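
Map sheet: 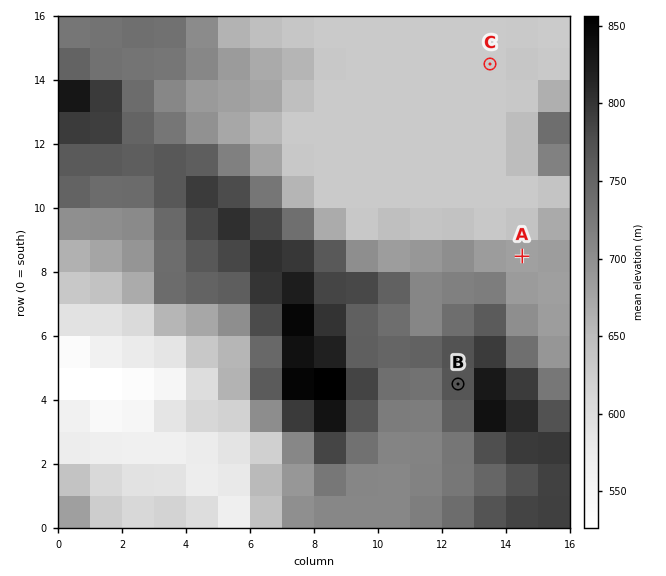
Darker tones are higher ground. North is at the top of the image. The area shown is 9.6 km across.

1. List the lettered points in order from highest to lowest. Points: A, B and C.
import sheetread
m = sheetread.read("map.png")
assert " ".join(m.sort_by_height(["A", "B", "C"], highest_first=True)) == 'B A C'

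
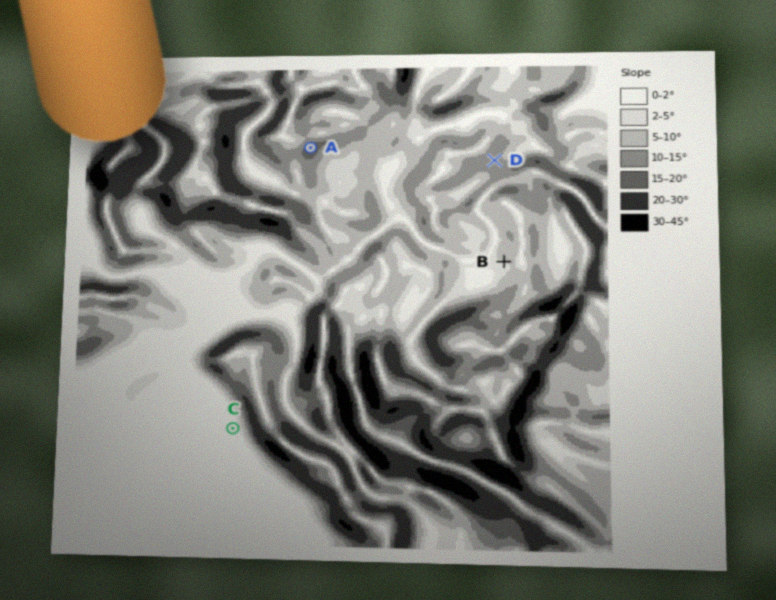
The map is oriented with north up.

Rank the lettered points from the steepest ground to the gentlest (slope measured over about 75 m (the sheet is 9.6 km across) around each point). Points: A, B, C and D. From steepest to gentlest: A D B C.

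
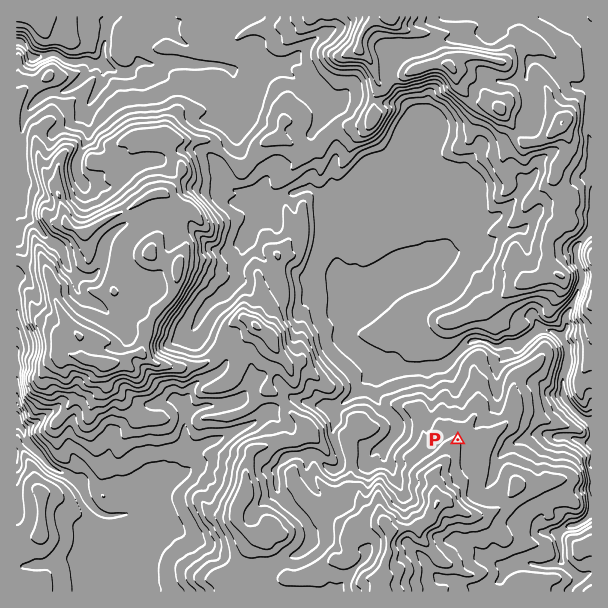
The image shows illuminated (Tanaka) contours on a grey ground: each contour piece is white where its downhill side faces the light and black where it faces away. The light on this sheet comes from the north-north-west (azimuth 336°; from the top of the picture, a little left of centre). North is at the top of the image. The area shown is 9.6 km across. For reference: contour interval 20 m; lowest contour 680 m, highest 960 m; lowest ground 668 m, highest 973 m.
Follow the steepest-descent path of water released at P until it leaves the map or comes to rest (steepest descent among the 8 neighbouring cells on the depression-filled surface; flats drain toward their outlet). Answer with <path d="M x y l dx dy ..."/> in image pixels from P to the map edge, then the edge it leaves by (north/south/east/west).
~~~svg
<path d="M458 440l3-3 7 0 6-6 0-2 21-21 2-3 0-37 3-6 4-5 5-1 9-9 0-2 3 0 12-12 1 0 3-3 14 0 9 5 0 1 4 5 2 3 0 4 1 2 0 16-4 9 0 15 3 5 0 3 3 6 15 15 1 0 3 3 3-2"/>
exit: east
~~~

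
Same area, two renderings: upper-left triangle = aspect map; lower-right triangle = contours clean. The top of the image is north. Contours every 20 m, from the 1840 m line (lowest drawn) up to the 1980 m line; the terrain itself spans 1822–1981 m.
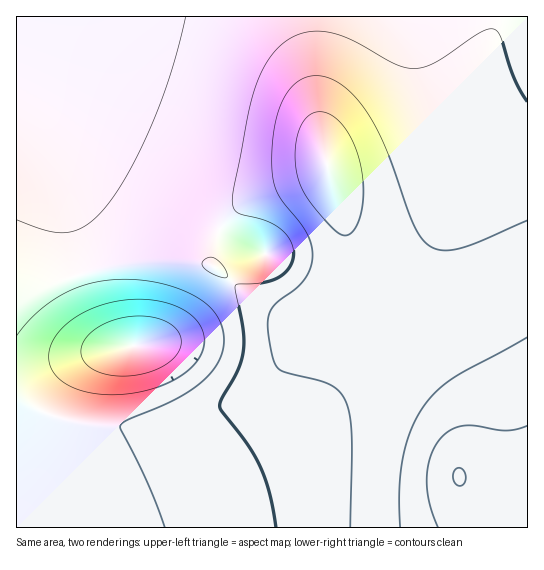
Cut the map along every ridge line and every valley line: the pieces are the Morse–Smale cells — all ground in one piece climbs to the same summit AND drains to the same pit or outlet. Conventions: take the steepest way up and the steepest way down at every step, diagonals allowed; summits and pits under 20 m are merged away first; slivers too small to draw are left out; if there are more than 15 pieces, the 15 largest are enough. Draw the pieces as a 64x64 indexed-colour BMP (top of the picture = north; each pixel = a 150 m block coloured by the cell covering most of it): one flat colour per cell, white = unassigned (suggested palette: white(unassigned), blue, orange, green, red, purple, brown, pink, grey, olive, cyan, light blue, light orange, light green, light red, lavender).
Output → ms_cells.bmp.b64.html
<image width="64" height="64" href="data:image/bmp;base64,Qk12CAAAAAAAAHYAAAAoAAAAQAAAAEAAAAABAAQAAAAAAAAIAAATCwAAEwsAABAAAAAAAAAA////ALR3HwAOf/8ALKAsACgn1gC9Z5QAS1aMAMJ34wB/f38AIr28AM++FwDox64AeLv/AIrfmACWmP8A1bDFABERERERIiIiIiIiIiIiIiIiIiIiIiIiIiIiIiIiIiIiEREREREREiIiIiIiIiIiIiIiIiIiIiIiIiIiIiIiIiIREREREREREiIiIiIiIiIiIiIiIiIiIiIiIiIiIiIiIhERERERERERESIiIiIiIiIiIiIiIiIiIiIiIiIiIiIiERERERERERERESIiIiIiIiIiIiIiIiIiIiIiIiIiIiIRERERERERERERERIiIiIiIiIiIiIiIiIiIiIiIiIiIhERERERERERERERERIiIiIiIiIiIiIiIiIiIiIiIiIiERERERERERERERERERIiIiIiIiIiIiIiIiIiIiIiIiIRERERERERERERERERERIiIiIiIiIiIiIiIiIiIiIiIjERERERERERERERERERERIiIiIiIiIiIiIiIiIiIiIiMRERERERERERERERERERESIiIiIiIiIiIiIiIiIiIiIzERERERERERERERERERERESIiIiIiIiIiIiIiIiIiIjMREREREREREREREREREREREiIiIiIiIiIiIiIiIiIiMzERERERERERERERERERERERIiIiIiIiIiIiIiIiIiIzMRERERERERERERERERERERESIiIiIiIiIiIiIiIiIjMzERERERERERERERERERERERESIiIiIiIiIiIiIiIiMzMREREREREREREREREREREREREiIiIiIiIiIiIiIiIzMzERERERERERERERERERERERERIiIiIiIiIiIiIiIjMzMxERERERERERERERERERERERESIiIiIiIiIiIiIiMzMzMRERERERERERERERERERERERIiIiIiIiIiIiIiIzMzMzERERERERERERERERERERERESIiIiIiIiIiIiIjMzMzMxEREREREREREREREREREREREiIiIiIiIiIiIiMzMzMzMzMRERERERERERERERERERERIiIiIiIiIiIiIzMzMzMzMzMzMRERERERERERERERERESIiIiIiIiIiIjMzMzMzMzMzMzMREREREREREREREREREiIiIiIiIiIiMzMzMzMzMzMzMzMRERERERERERERERESIiIiIiIiIiIzMzMzMzMzMzMzMzEREREREREREREREREiIiIiIiIiIjMzMzMzMzMzMzMzMxERERERERERERERERIiIiIiIiIiMzMzMzMzMzMzMzMzMREREREREREREREREiIiIiIiIiIzMzMzMzMzMzMzMzMzERERERERERERERERIiIiIiIiIjMzMzMzMzMzMzMzMzMxERERERERERERERESIiIiIiIiMzMzMzMzMzMzMzMzMzMRERERERERERERERIiIiIiIiIzMzMzMzMzMzMzMzMzMxEREREREREREREREiIiIiIiIjMzMzMzMzMzMzMzMzMzMxERERERERERERERIiIiIiIiMzMzMzMzMzMzMzMzMzMzMREREREREREREREiIiIiIiIzMzMzMzMzMzMzMzMzMzERERERERERERERERIiIiIiIjMzMzMzMzMzMzMzMzMxEREREREREREREREREiIiIiIiMzMzMzMzMzMzMzMzMRERERERERERERERERESIiIiIiIzMzMzMzMzMzMzMzERERERERERERERERERERIiIiIiIjMzMzMzMzMzMzMxERERERERERERERERERERESIiIiIiMzMzMzMzMzMzMRERERERERERERERERERERERIiIiIiIzMzMzMzMzMzEREREREREREREREREREREREREiIiIiIjMzMzMzMzMzERERERERERERERERERERERERESIiIiIiMzMzMzMzMxERERERERERERERERERERERERERIiIiIiIzMzMzMzMREREREREREREREREREREREREREREiIiIiIjMzMzMzMRERERERERERERERERERERERERERESIiIiIiMzMzMzERERERERERERERERERERERERERERERIiIiIiIzMzMzEREREREREREREREREREREREREREREREiIiIiIjMzMzERERERERERERERERERERERERERERERESIiIiIiMzMzERERERERERERERERERERERERERERERERIiIiIiIzMxEREREREREREREREREREREREREREREREREiIiIiIjMxERERERERERERERERERERERERERERERERESIiIiIiMxERERERERERERERERERERERERERERERERERIiIiIiIxEREREREREREREREREREREREREREREREREREiIiIiIhEREREREREREREREREREREREREREREREREREiIiIiIiERERERERERERERERERERERERERERERERERESIiIiIiIRERERERERERERERERERERERERERERERERERIiIiIiIhERERERERERERERERERERERERERERERERERIiIiIiIiEREREREREREREREREREREREREREREREREREiIiIiIiIREREREREREREREREREREREREREREREREREiIiIiIiIhERERERERERERERERERERERERERERERERESIiIiIiIiERERERERERERERERERERERERERERERERESIiIiIiIiIRERERERERERERERERERERERERERERERESIiIiIiIiIhERERERERERERERERERERERERERERERERIiIiIiIiIi"/>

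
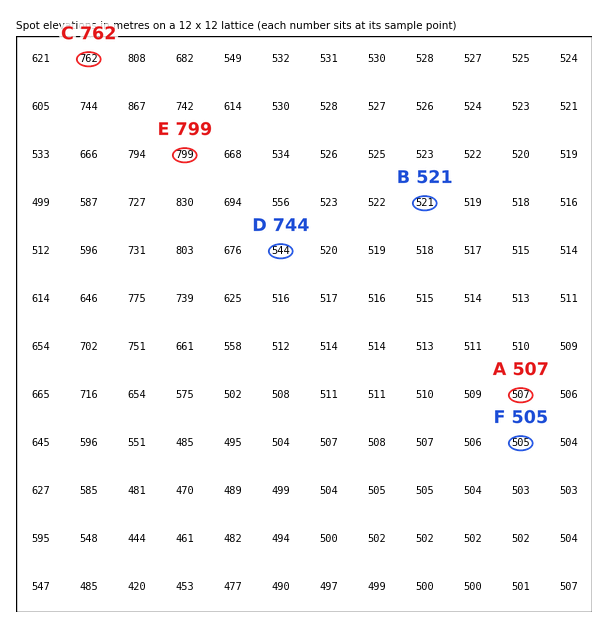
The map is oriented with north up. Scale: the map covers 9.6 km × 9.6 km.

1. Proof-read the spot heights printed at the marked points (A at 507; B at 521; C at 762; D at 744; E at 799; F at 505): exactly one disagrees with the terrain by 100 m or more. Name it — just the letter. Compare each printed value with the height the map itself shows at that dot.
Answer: D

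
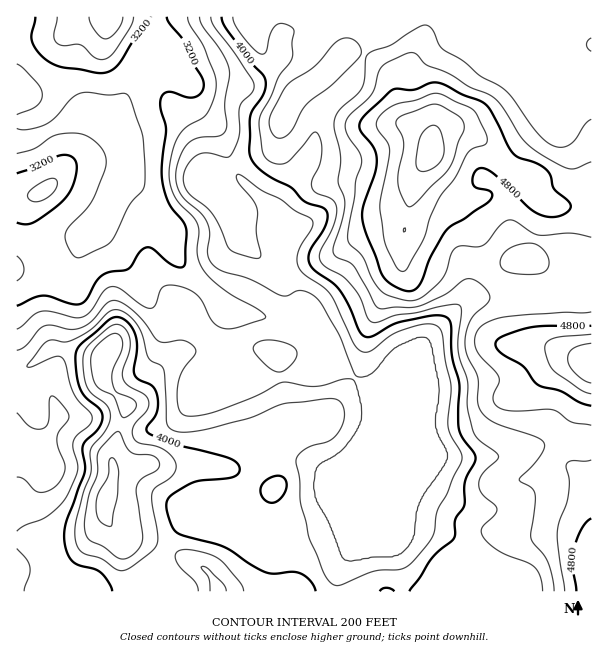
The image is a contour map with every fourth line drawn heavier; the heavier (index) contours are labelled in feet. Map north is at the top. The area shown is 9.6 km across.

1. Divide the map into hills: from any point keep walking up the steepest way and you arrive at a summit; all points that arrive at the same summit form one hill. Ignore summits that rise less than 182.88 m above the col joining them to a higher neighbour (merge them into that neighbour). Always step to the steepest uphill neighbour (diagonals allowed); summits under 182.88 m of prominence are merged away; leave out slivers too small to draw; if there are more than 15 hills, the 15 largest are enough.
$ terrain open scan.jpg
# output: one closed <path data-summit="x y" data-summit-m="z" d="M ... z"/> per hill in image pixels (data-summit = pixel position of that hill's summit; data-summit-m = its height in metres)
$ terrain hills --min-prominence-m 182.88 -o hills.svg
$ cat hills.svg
<path data-summit="431 152" data-summit-m="1674" d="M591 16l-574 0-1 424 14 6 12 2 16-26 0-12-8-15 0-12 8-20 4-28 11-38 0-31 12-29 11-9 28 33 32 51 8 8 13 4 14-2 10-3 23-12 4 5-2 23 3 22 26 22 20 0 33-7 12-9 3-13 4 11 12 6 23 17 3 0 12-6 19-23 29-12 45-45 72 0 22-15 27 1z"/><path data-summit="105 498" data-summit-m="1424" d="M96 228l-11 9-12 29 0 31-11 38-4 28-8 20 0 12 8 15 0 12-16 26-12-2-14-5 0 150 320 1 4-25 10-18 12-30 0-81 6-25-6-29-23-17-12-6-4-11-3 13-12 9-33 7-20 0-26-22-3-22 2-23-4-5-23 12-10 3-14 2-13-4-8-8-32-51z"/><path data-summit="591 363" data-summit-m="1645" d="M567 283l-6 1-19 14-72 0-45 45-29 12-19 23-15 6 67 67 14 6 61 0 17-3 31-14 39 2 1-157z"/>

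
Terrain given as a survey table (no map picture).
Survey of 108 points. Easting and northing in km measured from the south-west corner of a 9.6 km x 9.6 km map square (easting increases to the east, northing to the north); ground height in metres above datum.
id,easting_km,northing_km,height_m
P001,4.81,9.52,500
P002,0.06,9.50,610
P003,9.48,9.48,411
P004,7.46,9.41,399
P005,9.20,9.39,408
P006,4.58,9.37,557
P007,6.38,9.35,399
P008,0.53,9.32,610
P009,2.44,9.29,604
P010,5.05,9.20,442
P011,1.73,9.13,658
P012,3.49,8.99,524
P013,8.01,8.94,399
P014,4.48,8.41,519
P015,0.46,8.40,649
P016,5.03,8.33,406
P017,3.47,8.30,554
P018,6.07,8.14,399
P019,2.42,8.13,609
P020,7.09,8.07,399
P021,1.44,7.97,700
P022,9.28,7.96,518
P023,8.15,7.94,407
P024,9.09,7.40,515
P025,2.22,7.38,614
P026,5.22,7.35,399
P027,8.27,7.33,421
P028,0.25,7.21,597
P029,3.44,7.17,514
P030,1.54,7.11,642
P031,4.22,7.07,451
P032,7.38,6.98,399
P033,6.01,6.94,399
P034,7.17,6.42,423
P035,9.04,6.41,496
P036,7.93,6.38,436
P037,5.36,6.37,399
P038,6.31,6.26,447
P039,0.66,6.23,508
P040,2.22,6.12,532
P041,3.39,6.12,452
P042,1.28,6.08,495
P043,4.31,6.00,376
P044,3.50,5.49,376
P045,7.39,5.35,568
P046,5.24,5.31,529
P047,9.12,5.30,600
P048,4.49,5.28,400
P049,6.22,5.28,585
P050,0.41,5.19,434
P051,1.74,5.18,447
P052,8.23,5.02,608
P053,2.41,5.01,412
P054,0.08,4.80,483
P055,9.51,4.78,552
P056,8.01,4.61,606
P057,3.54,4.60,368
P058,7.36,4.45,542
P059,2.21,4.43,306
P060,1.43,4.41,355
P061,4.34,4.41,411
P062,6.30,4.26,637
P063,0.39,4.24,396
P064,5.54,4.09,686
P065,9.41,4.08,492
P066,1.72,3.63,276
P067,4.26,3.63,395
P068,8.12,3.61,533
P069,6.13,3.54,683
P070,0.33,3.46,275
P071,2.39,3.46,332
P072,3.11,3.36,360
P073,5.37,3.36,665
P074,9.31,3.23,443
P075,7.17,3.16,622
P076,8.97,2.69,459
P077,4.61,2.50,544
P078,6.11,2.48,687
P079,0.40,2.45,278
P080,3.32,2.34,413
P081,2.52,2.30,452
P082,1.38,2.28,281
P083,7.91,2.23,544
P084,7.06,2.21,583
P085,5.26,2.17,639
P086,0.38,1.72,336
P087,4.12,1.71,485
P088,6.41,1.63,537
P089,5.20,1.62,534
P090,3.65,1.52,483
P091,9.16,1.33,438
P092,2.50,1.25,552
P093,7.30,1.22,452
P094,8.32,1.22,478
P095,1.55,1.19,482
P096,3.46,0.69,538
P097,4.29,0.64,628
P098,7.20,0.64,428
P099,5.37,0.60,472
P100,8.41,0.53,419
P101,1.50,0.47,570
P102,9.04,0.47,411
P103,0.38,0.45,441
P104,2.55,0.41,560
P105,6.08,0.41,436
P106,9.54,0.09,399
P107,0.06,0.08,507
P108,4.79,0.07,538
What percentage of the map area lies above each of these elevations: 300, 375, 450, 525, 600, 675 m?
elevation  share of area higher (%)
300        96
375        90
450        58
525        36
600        16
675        3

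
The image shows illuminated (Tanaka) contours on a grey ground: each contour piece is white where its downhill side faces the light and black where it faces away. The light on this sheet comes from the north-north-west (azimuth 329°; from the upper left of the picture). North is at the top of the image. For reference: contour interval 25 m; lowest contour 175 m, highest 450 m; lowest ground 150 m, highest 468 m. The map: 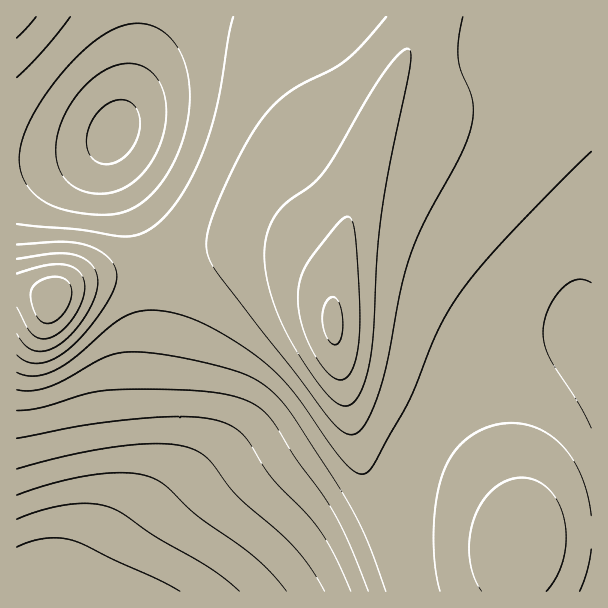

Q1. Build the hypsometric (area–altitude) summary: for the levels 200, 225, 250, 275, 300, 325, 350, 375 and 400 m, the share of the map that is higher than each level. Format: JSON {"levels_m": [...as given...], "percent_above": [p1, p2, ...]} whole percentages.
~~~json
{"levels_m": [200, 225, 250, 275, 300, 325, 350, 375, 400], "percent_above": [96, 93, 89, 85, 79, 70, 50, 25, 10]}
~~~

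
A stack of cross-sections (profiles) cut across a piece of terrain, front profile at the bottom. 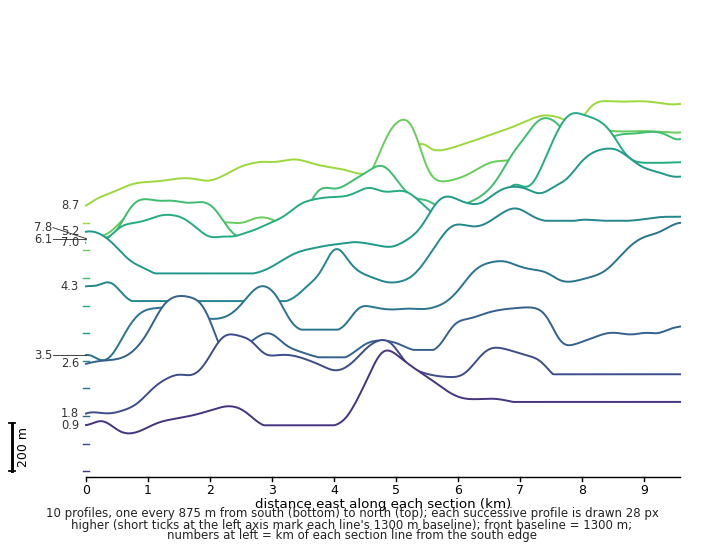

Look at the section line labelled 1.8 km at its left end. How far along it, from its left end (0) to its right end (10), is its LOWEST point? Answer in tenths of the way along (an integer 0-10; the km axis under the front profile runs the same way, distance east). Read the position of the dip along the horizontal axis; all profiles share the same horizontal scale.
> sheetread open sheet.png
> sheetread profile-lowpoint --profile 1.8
0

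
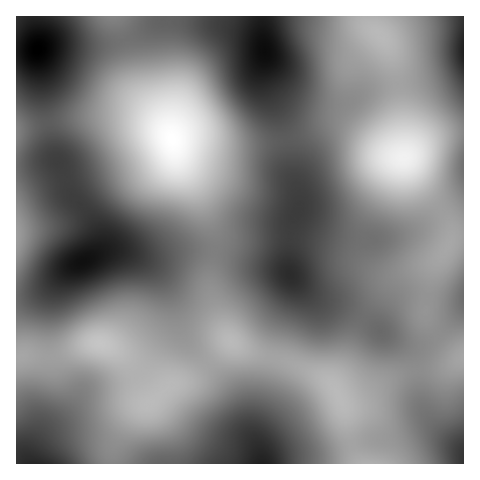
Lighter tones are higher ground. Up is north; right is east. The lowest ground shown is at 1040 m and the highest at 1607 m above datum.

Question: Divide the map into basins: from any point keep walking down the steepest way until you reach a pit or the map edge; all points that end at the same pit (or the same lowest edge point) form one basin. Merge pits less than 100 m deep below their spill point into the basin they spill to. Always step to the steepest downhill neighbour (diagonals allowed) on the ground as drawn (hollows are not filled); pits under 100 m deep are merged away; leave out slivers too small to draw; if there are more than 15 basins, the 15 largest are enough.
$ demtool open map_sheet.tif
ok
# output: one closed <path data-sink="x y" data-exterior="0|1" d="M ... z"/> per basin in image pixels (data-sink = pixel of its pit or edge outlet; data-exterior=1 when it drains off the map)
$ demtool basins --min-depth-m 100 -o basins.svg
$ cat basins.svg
<path data-sink="83 262" data-exterior="0" d="M122 115l-49 4-57 11 0 226 38 1 36-13 16 1 18 12 11 12 14 21 3 12 17-16 16-5 15-9 31-31-10-15-10-33 0-21 5-21 0-13-14-39-25-42-6-20-17-14-16-5z"/><path data-sink="290 274" data-exterior="0" d="M340 124l-13 2-39 14-31 4-28 2-29-6-28 0 5 17 25 42 11 30 3 22-5 21 0 21 15 42 8 9 8 4 53 17 28 13 11 9 2-8 9-14 11-31 16-27 28-31 37-15 8-9 6-11 0-13-6-13-23-29-16-27-22-8-24-17z"/><path data-sink="265 52" data-exterior="0" d="M369 16l-252 0-1 3 10 24 9 40 7 13 21 26 10 18 27 0 29 6 28-2 31-4 39-14 13-2 20 10 24 17 19 7 1-4-1-23-7-60-8-25-7-11-10-9z"/><path data-sink="262 463" data-exterior="1" d="M231 342l-36 33-26 11-18 17-12 5-9 9-16 29-1 18 247-1-8-18-9-41-9-16-7-8-37-18-48-14z"/><path data-sink="38 49" data-exterior="0" d="M116 16l-100 1 1 112 56-10 49-4 26 6 22 13-35-51-9-40z"/><path data-sink="33 463" data-exterior="1" d="M103 344l-18 1-31 12-33-1-5 1 1 107 96-1 0-12 8-20 18-23 12-6 0-6-5-12-17-22-11-10z"/><path data-sink="463 50" data-exterior="1" d="M463 16l-93 1 1 9 10 9 7 11 8 25 6 45 1 42 19 28 23 29 6 13 1 12 4-4 8 0z"/><path data-sink="463 463" data-exterior="1" d="M463 359l-22 9-28 3-15 4-43 25-13 3 10 42 9 19 103-1z"/>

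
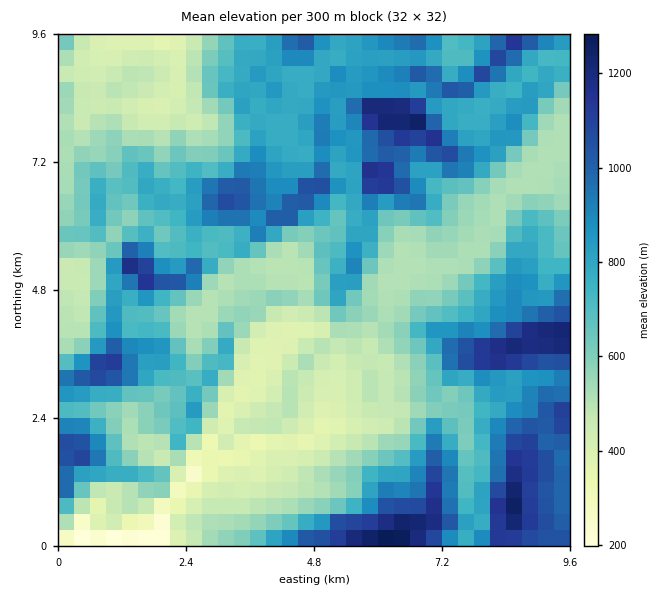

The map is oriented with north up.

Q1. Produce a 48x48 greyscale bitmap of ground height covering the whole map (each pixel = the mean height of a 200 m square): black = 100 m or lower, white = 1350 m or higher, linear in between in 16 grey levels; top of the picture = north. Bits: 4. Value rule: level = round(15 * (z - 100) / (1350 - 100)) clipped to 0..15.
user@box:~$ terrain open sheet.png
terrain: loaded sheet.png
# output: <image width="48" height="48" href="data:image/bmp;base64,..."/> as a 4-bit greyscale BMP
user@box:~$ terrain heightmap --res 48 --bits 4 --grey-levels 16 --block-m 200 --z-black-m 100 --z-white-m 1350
<image width="48" height="48" href="data:image/bmp;base64,Qk32BAAAAAAAAHYAAAAoAAAAMAAAADAAAAABAAQAAAAAAIAEAAATCwAAEwsAABAAAAAAAAAAAAAAABEREQAiIiIAMzMzAERERABVVVUAZmZmAHd3dwCIiIgAmZmZAKqqqgC7u7sAzMzMAN3d3QDu7u4A////ACEiISIhNEVWZniavMvN3u7ty5iJzczLu1ESIhERNFVVVmd4mqzd7u7u7bqIrdzMu2MjVEMxNFVVVVZmeIq7zN3d3cqIre3Mu3VDRVVCJERVRVVVVmZ4mrzM3bl4re3Mu6dkNFVUIjRERERVVVVWebuqzbh4re3LurllRVVnUjRERERERVVWeaqavbh4rO3Lu7mIeIiHcyNERERERVVmeJmavLl3m93Mu7q7mHZlVCIiMzRERFVWZ3eJrKhnm93Mu8zKh2VEVjIzMzQzRERVVmZ4q6hnm83Musy6llRUaFM0QiMzMzREVVZnmpdnm8zLu7u5hlVWaHQ0REREQzNERVVXmoZnmrzKy5mYdlVnZ5ZDRVVURDM0RERWeXZ4mru7zHd3ZlVnd5hTNERVRENERFRVVnZniaqrzId3dmZmd5hUM0RFVERERVRWZmZ5mImbu6qZmHd2Z3hkMzRFVERERVRWZ2Z4iZmqqru7y6mHd3iFQzNFVERERVRWZ4iJmImZmpm83KmIh2eYQzNEVUREVURWZ5qru6qrq3eb3KmZiGaJVDM0VVREVEVWZ6zN3dzMvFV5u6qZl1V5ZDMzRVRFRFVmeLvN3d3d3VVXqoiZdVVodEMzNERVRVVniqq7vN7u7lVWqXd3ZVVWZUQzM0RlVVVniZqZmrzd3VVWmXd3ZVVVZmVEREVmZVVWd3iImaq7vFVWmHiHZVVVVWZVVVh2ZVVWZmd4mamaq1RFiImph2VVVVZmZWmXZVVWVmd4mZqYqkRFiZzMu6ZVVVVVVWiZZVVVVVZ4iZqYikRFeb7LqsplVVVVVWiKhVVVVVVneJmYiURFet25iaqGVVVVVWiKllVVVVVVZ5mIeFVVZ7yYeIh4iGVVVXeJl1VVVVVVVomId3dnZoqHd3d3eadlVmd4mGVVVlVVVniIdmd4dWh2eIiHiKqXZnZ4mGVVZmVVVXiIdmZohmZ3iJqqqpq7mId4mGZmd2ZVVWiHdlZohmeIiIm7u6q8upd4mXeJmGZVVVd2ZlZ4h2eIiIq8y7qru6l4qpq7p2ZVVVVmVVZ4h3iIiIq7y6qZvLuYrMy6l3ZmVVVVVVV4d3iId5mZq6qZm8qIrdy5iImHZVVVVVZ3ZniHd4d3mqmZiKmIrdupibuphlVVVVVmVnd2Z2ZneamIiJmJq7u6q8upmGVVVVVVZmZlVmVmaJmIiJmZmrvLzbqZmYZVVVVVZVVVVlVVaJiIiaqZq8zc3KmImahlVVRFVURERURVaIiIiamZvd7d6piIiZl1VVRERERERERVeYiIiamZzu7uyYiIiZmGVWVEREREREVmiYiYiJmazd3cqImIiImXZWVEVVREREV4iYiYiJmZqqqpmrupiIiZdlRERVVUREZ4iJmYiIqYiJmZvLrLmIiJh0RERFVURFZ3iJmIiImZmaq8yYicypiIeVREREREREZniIiZmYiJmZmZiHd5vKmHeGVERERENEVniIiau5iIiIiZuXd4m8uZiHVEQzMzM0VniIiau5mJmqu6qHeJq8y6qQ=="/>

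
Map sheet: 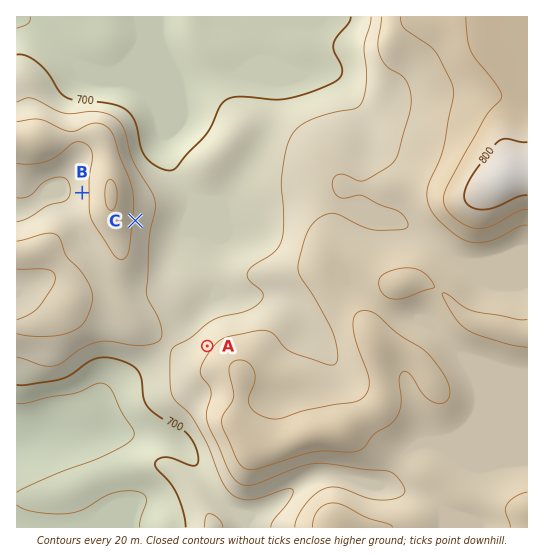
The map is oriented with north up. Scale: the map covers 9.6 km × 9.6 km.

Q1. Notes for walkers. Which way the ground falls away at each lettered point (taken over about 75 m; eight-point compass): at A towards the NW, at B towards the W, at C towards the E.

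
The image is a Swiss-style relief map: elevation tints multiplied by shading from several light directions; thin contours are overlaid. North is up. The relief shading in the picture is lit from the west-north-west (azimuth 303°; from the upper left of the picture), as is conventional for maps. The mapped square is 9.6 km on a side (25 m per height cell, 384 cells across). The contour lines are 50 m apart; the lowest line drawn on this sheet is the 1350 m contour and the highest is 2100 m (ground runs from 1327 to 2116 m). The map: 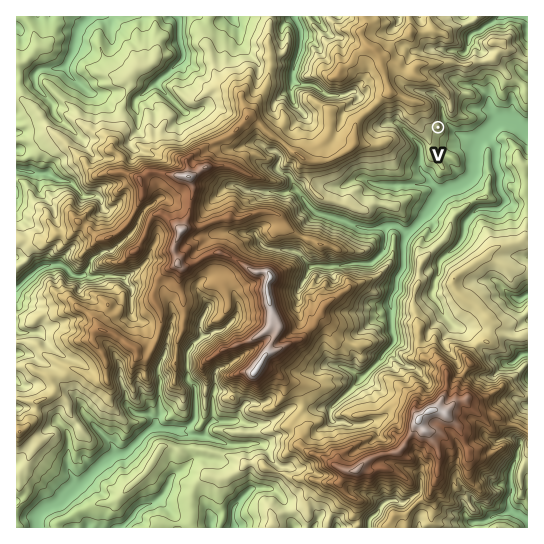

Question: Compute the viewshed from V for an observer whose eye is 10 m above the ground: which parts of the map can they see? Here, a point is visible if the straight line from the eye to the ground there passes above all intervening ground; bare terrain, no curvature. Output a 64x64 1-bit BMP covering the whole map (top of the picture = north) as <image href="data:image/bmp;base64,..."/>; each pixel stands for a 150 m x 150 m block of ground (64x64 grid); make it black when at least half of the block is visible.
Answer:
<image width="64" height="64" href="data:image/bmp;base64,Qk0+AgAAAAAAAD4AAAAoAAAAQAAAAEAAAAABAAEAAAAAAAACAAATCwAAEwsAAAIAAAAAAAAA////AAAAAAAAAAAAAAAAAAAAAAAAAAAAAAAAAAAAAAAAAAAAAAAAAAAAAAAAAAAAAAAAAAAAAAAAAAAAAAAAAAAAAAAA4AAAAAAAAAHwAAAAAAAAD54AAAAAAAAB7YAAAAAAAAB9gAAAAAAAAAMAAQAAAAAAAAAAAAAAAAA44AAAAAAAAB76AAAAAAAACH/gAAAAAAAA4ZgAAAAAAAEBAAAAAAAABgMAAAAAAAACDkAAAAAAAAA+wAAAAACAAD0AAAAAAHA+HAAAAAAAYA4MAAAAAABgBjgAAAAAAMAGOAAAAAAAgAIAAAAAAACDAYAAAAAAAYOBAAAAAAAAgGHEAAAAAADAeAYAAAAAB8AGA4AAAAAfAAMhwAAAAGAAcTDgAAAAAAPwePwAAAAAH4A8fwAAAAA8AB5/AAAAAGAADicAAAAAwBiHBwAAAAAAf4ODAAAAAAA/weMAAAAAAAAAZwAAAAAAAABnAAAAAAAAAGcAAAAAAAEE7gAAAAAAAQ/uAAAAAAADD/4AAAAAACMf/AAAAAAAIB3/AAAAAAAAO/8AAAAAAAA7DwAAAAAAABQHAAAAAAAABAsAAAAAAAAECwAAAAAAAAgOAAAAAAAAAAQAAAAAAAAAAAAAAAAAAAAAAAAAAAAAAAAAAAAAAAAAAAAAAAAAAAAAAAAAAAAAAAAAAAAAAAAAAA=="/>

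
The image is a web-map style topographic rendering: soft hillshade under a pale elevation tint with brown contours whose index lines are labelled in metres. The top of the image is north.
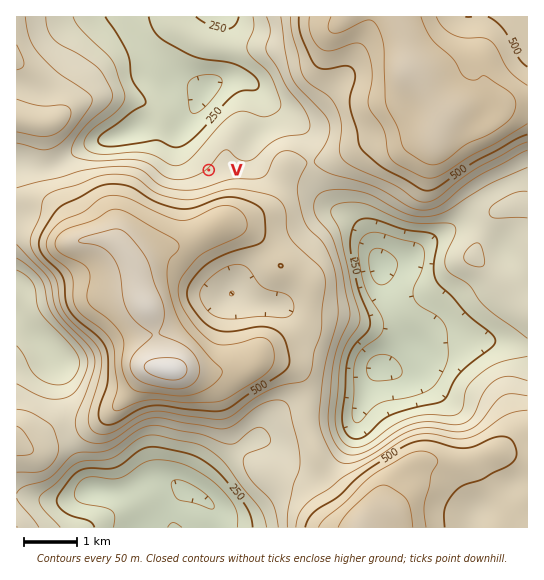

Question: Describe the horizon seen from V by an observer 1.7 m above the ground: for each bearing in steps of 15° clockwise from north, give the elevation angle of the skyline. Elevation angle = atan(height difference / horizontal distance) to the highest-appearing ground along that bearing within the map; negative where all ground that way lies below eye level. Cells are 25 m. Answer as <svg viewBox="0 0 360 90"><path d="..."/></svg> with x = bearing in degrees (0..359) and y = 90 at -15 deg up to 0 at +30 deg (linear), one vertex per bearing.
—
<svg viewBox="0 0 360 90"><path d="M0 64l15-1 15-8 15-2 15-1 15 0 15 2 15-3 15-6 15-8 15-6 15-2 15 2 15 5 15 4 15 1 15 2 15 5 15 7 15 0 15 2 15 4 15 3 15-1"/></svg>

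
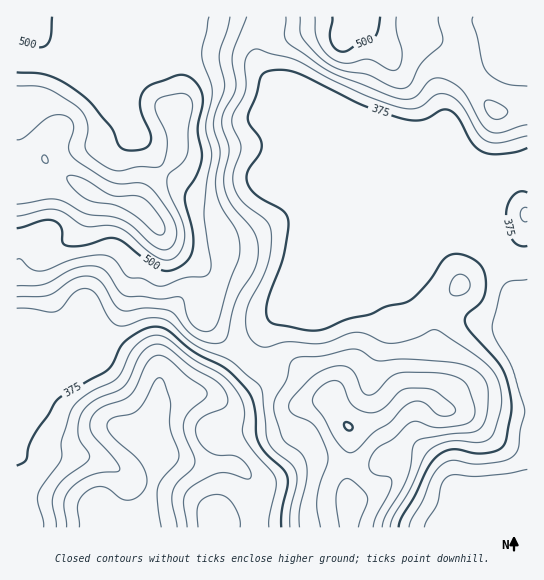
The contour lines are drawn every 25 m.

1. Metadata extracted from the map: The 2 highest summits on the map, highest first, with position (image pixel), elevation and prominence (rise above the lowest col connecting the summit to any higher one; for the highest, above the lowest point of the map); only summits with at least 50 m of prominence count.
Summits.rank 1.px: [139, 207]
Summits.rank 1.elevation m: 584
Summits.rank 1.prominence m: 325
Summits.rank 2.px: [349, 426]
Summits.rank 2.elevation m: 501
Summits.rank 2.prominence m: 92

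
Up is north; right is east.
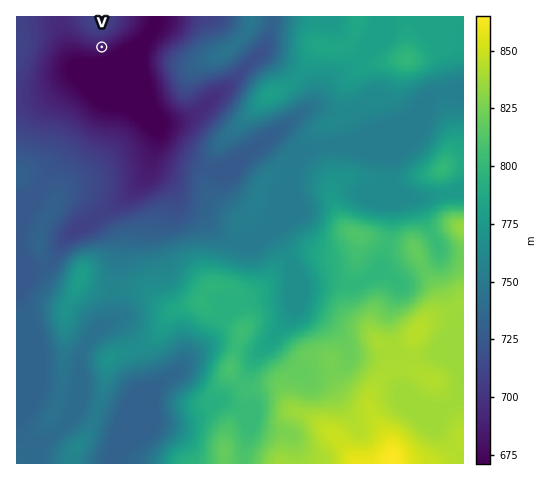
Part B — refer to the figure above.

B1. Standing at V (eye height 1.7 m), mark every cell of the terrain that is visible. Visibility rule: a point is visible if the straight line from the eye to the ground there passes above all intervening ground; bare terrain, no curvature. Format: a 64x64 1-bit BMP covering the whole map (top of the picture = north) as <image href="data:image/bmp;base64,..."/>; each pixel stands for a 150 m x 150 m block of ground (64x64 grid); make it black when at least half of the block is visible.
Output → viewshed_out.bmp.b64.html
<image width="64" height="64" href="data:image/bmp;base64,Qk0+AgAAAAAAAD4AAAAoAAAAQAAAAEAAAAABAAEAAAAAAAACAAATCwAAEwsAAAIAAAAAAAAA////AAAAAAAAAAAAAAAAAAAAAAAAAAAAAAAAAAAAAAAAAAAAAAAAAAAAAAAAAAAAAAAAAAAAAAAAAAAAAAAAAAAAAAAAAAAAAAAAAAAAAAAAAAAAAAAAAAAAAAAAAAAAAAAAAAAAYAAAAAAAAABgAAAAAAAAADAAAAAAAAAAMAAAAAAAAAAgAAAAAAAA+EAAAAAAAAB8YAAAAAAAADzjAAAAAAAAH+OAAAAAAAAf48AAAAAAAB/gQAAADgAAH+AABgAfgAAP8AACAB/AAA4AAAIAH+BgDAAAAwPz//AMAAABx/P/+BAAAAH////4IgAAAf///wBgAAAA///+AHgAAAA///4AfAAAAA///gAOAAAAB//+AAcAAAAH//4ABwAAAAP//wAAAAAAAf/vgAAAAAAA/+fAAAAAAAB/58AAAAACAD/gAAAAAAOAP+AAAAAAA/A/4AAAAAD3/j/gAAAAAP/+P+AAAAAA////8AAAAAD////4AAAAAP////wAAAAA/////gAAAAD/////AAAAAP///4OAAAAA///+AMAAAAD///4AYAAAAP///gBwAAAAf///ADAAAAB///8AAAAAAH///wAAAAAAf///gAAAAAB////AAAAAAH////AAAAAAfh///AAAAAB4HP/+AMAAAHAAP+cAwAAAAAAP44DAAAAAAAfngMAAAA=="/>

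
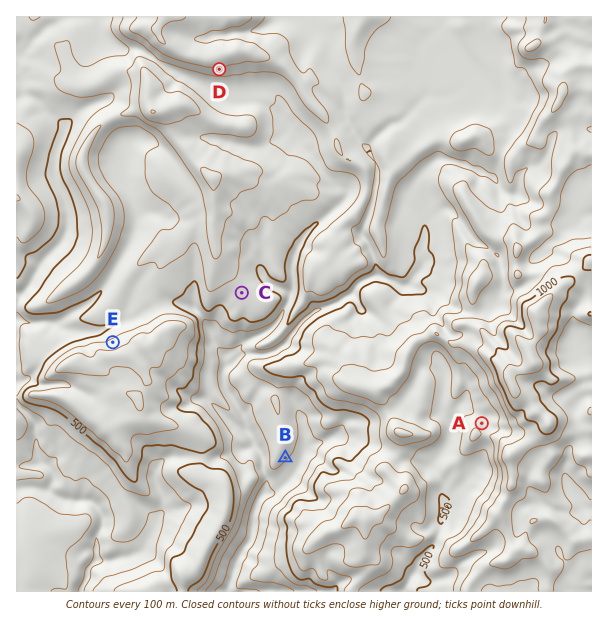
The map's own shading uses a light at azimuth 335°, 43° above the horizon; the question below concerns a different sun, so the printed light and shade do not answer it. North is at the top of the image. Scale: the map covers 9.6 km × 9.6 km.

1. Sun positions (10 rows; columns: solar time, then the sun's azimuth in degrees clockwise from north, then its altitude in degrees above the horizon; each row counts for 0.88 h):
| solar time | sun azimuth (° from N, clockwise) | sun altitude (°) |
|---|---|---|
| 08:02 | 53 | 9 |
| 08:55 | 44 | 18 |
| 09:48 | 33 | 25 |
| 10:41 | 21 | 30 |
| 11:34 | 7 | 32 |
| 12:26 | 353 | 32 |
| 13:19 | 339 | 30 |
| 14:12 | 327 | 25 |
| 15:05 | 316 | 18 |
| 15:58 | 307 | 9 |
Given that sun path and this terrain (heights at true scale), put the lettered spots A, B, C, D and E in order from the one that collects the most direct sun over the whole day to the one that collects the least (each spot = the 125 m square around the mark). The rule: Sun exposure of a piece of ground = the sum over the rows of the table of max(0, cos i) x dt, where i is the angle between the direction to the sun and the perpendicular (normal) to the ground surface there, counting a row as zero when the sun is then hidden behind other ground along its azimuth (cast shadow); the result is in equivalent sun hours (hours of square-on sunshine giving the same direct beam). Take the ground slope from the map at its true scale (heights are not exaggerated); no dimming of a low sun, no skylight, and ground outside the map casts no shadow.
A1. E > A > C > B > D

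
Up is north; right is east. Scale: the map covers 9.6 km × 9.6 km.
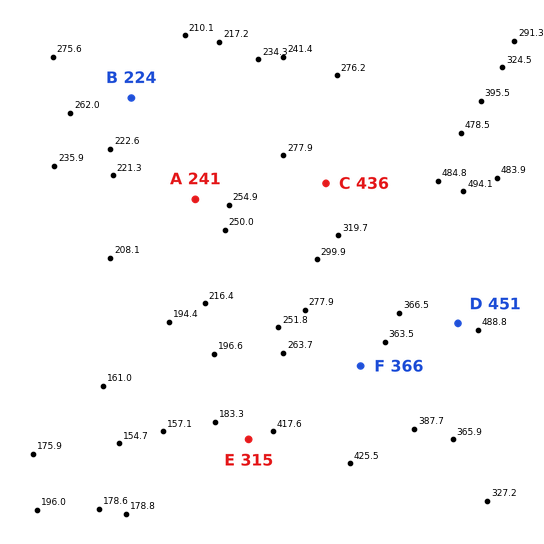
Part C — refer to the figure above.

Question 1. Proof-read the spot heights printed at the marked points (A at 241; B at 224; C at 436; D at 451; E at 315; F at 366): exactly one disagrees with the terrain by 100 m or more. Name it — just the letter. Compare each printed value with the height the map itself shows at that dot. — C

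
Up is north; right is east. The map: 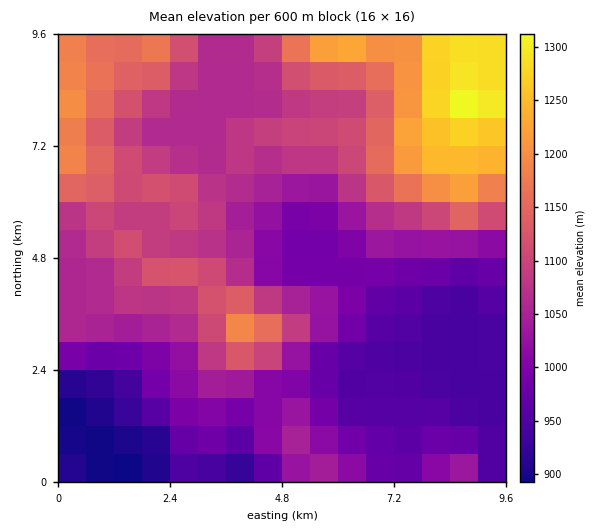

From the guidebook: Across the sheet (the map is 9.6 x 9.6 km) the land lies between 890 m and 1320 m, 1060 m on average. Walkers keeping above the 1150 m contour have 15.9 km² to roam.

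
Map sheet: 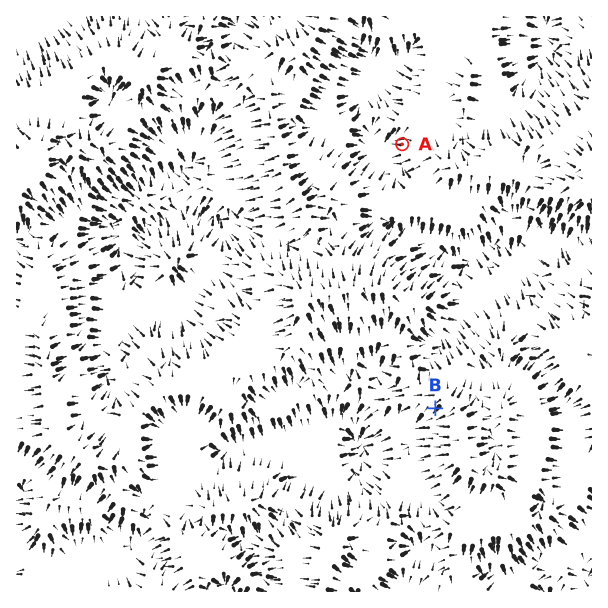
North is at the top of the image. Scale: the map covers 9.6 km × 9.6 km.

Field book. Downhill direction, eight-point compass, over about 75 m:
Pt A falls W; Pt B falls SW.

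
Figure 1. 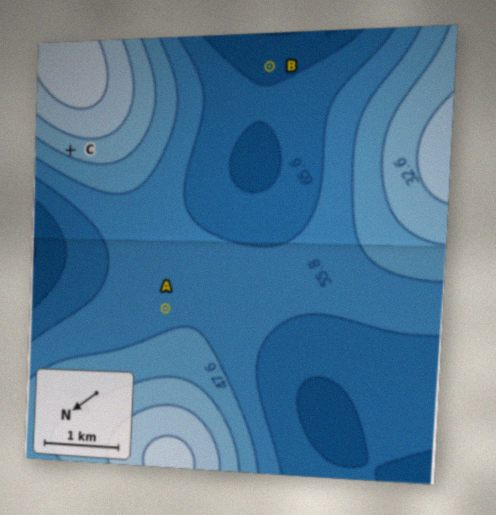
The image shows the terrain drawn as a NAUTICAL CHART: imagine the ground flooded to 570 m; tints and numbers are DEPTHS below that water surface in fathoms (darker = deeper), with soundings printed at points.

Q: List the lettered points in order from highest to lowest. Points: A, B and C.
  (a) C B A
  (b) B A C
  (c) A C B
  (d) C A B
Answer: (d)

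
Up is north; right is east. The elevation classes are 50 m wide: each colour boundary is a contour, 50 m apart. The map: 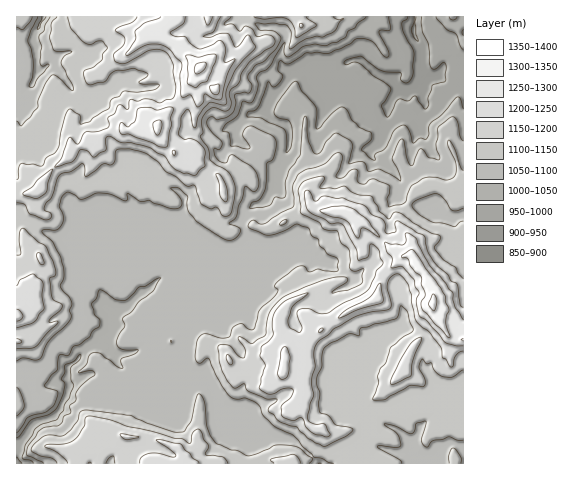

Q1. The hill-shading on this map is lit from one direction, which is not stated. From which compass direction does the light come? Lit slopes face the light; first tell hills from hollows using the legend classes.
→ NW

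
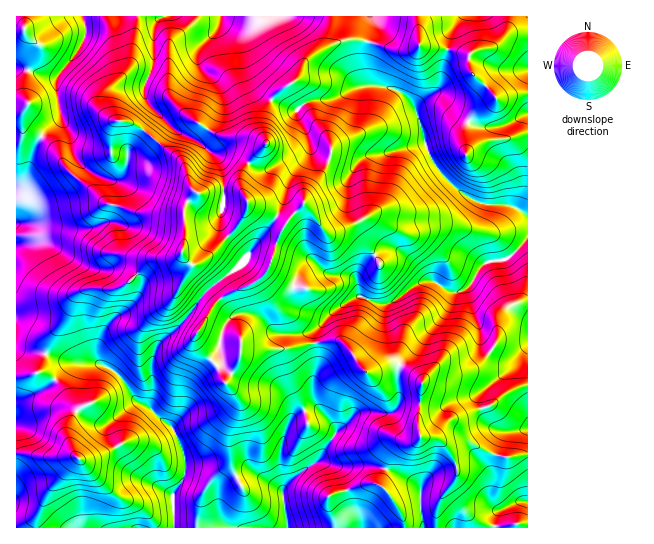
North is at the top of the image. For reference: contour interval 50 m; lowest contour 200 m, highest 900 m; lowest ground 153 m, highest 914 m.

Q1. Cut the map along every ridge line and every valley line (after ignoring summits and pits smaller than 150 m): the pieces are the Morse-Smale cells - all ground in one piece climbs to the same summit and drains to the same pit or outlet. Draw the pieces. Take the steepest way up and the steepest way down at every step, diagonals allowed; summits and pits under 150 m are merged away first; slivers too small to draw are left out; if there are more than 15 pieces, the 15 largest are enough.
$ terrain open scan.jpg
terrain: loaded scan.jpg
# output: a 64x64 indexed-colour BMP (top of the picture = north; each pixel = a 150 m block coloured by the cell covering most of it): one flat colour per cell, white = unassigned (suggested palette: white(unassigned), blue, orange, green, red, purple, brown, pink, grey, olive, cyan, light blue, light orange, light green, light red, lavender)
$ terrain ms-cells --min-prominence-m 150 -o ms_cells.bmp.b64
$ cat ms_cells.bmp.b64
<image width="64" height="64" href="data:image/bmp;base64,Qk12CAAAAAAAAHYAAAAoAAAAQAAAAEAAAAABAAQAAAAAAAAIAAATCwAAEwsAABAAAAAAAAAA////ALR3HwAOf/8ALKAsACgn1gC9Z5QAS1aMAMJ34wB/f38AIr28AM++FwDox64AeLv/AIrfmACWmP8A1bDFAEREREREREREREQzMzMzMzMzMzMzMzMzMzZmZmZmZmZmRERERERERERERDMzMzMzMzMzMzMzMzMzZmZmZmZmZmZEREREREREREREMzMzMzMzMzMzMzMzMzNmZmZmZmZmZkREREREREREREQzMzMzMzMzMzMzMzMzNmZmZmZmZmZmRERERERERERERDMzMzMzMzMzMzMzMzNmZmZmZmZmZmZEREREREREREREQzMzMzMzMzMzMzMzM2ZmZmZmZmZmZkRERERERERERERDMzMzMzMzMzMzMzMzZmZmZmZmZmZmREREREREREREREMzMzMzMzMzMzMzMzNmZmZmZmZmZmZEREREREREREREQzMzMzMzMzMzMzMzMzZmZmZmZmZmZkRERERERERERERDMzMzMzMzMzMzMzMzNmZmZmZmYRERRERERERERERERDMzMzMzMzMzMzMzMzMzNmZmZmERERFEREREREREREREMzMzMzMzMzMzMzMzMzMzMREREREREUREREREREREREQzMzMzMzMzMzMzMzMzMzMRERERERERREREREREREREMzMzMzMzMzMzMzMzMzMzMxERERERERFEREREREREREMzMzMzMzMzMzMzMzMzMzMzEREREREREUREREREREREMzMzMzMzMzMzMzMzMzMzMzMRERERERERREREREREREMzMzMzMzMzMzMzMzMzMzMzMzERERERERFEREREREREMzMzMzMzMzMzMzMzMzMzMzMzMREREREREUREREREREMzMzMzMzMzMzMzMzMzMzMzMzMxERERERERiIREREREMzMzMzMzMxMzMzMzMzMzMzMzMRERERERERGIhERERDMzMzMzMzMxETMzMzMzMzMxEREREREREREREYiIQzMzMzMzMzMzMxERMzMzMzMzMxERERERERERERERIiIzMzMzMzMzMzMxEREREREzMzMzEREREREREREREREiIjMzMzMzMzMzMxERERERERERERERERERERERERERESIiIzMzMzMzMzMzMRERERERERERERERERERERERERERIiIiMzMzMzMzMzMxEREREREREREREREREREREREREREiIiIzMzMzMzMzMzMRERERERERERERERERERERERERESIiIiMzMzMzMzMzMxERERERERERERERERERERERERERIiIiIzMzMzMzMzMzMREREREREREREREREREREREREREiIiIiMzMzMzMzMzMzMRERERERERERERERERERERERESIiIiIiIiIzMzMzMzMRERERERERERERERERERERERERIiIiIiIiIiMzMzMzMREREREREREREREREREREREREREiIiIiIiIiIjMzMzMxERERERERERERERERERERERERESIiIiIiIiIiIiMxERERERERERERERERERERERERERERIiIiIiIiIiIiIiEREREREREREREREREREREREREREREiIiIiIiIiIiIiIRERERERERERERERERERERERERERESIiIiIiIiIiIiIhERERERERERERERERERERERERERERIiIiIiIiIiIiIiEREREREREREREREREREREREREREREiIiIiIiIiIiIiIRERERERERERERERERERERERERERESIiIiIiIiIiIiIhEREREREREREREREREREREREREREVIiIiIiIiIiIiIiEREREREREREREREREREREREREVVVUiIiIiIiIiIiIiIhERERERERERERERERERERERVVVVVSIiIiIiIiIiIiIiIiIiERERERERERERERERERVVVVVVIiIiIiIiIiIiIiIiIiIRERERERERERERERERVVVVVVUiIiIiIiIiIiIiIiIiIhERERERERERERERERVVVVVVVSIiIiIiIiIiIiIiIiIiIRERERERERERERERVVVVVVVVIiIiIiIiIiIiIiIiIiIiERERERERERERERFVVVVVVVUiIiIiIiIiIiIiIiIiIiIhERERERERERERFVVVVVVVVSIiIiIiIiIiIiIiIiIiIiEREREREREREREVVVVVVVVVIiIiIiIiIiIiIiIiIiIiIRERERERERERERVVVVVVVVUiIiIiIiIiIiIiIiIiIiIhERERERERERERFVVVVVVVVSIiIiIiIiIiIiIiIiIiIiERERERERERERFVVVVVVVVVIiIiIiIiIiIiIiIiIiIiIhEREREREREREVVVVVVVVVUiIiIiIiIiIiIiIiIiIiIiEREREREREREVVVVVVVVVVSIiIiIiIiIiIiIiIiIiIiIhEREREREREVVVVVVVVVVVIiIiIiIiIiIiIiIiIiIiIiIREREREVVVVVVVVVVVVVUiIiIiIiIiIiIiIiIiIiIiIiERERERVVVVVVVVVVVVVSIiIiIiIiIiIiIiIiIiIiIiIhERERFVVVVVVVVVVVVVIiIiIiIiIiIiIiIiIiIiIiIiEREREVVVVVVVVVVVVVUiIiIiIiIiIiIiIiIiIiIiIiIiERERVVVVVVVVVVVVVSIiIiIiIiIiIiIiIiIiIiIiIiIiERFXd3dVVVVVVVVVIiIiIiIiIiIiIiIiIiIiIiIiIiIiInd3d1VVVVVVVVUiIiIiIiIiIiIiIiIiIiIiIiIiIiIiJ3d3VVVVVVVVVSIiIiIiIiIiIiIiIiIiIiIiIiIiIiInd3dVVVVVVVVV"/>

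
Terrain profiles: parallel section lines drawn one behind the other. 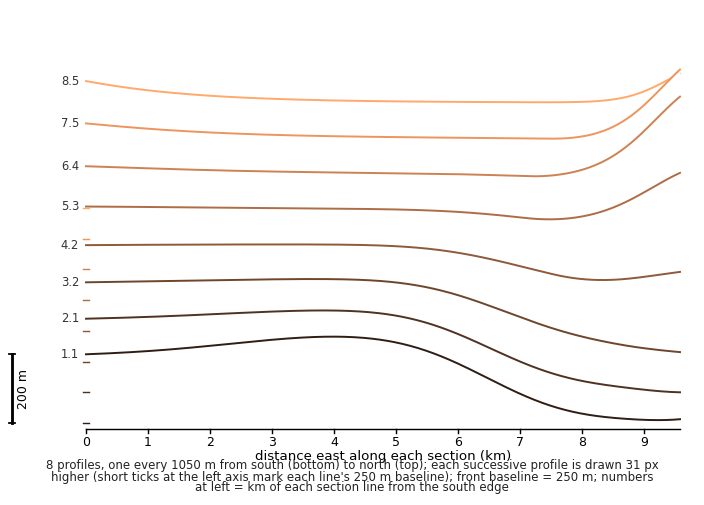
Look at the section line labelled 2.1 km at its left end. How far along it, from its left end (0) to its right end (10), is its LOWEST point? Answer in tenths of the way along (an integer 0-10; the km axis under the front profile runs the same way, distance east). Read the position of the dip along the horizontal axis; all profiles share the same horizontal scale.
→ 10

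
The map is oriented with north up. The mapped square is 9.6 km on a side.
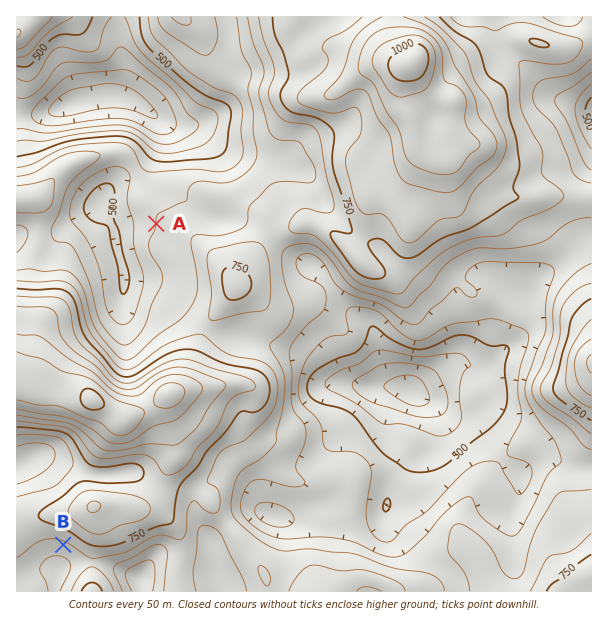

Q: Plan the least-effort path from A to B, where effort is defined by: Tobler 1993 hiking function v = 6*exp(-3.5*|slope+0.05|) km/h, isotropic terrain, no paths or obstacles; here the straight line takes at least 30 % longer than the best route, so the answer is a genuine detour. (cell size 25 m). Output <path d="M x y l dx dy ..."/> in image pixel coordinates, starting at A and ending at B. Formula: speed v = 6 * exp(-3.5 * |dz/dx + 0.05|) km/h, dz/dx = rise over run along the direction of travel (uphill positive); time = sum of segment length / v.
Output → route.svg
<path d="M156 224l39 78 0 39 15 30 2 1 4 9 0 8-12 24 0 10-15 30 0 2-6 12-16 16-17 33-6 6-21 11-6 6-18 9-19 0-6-3-11 0"/>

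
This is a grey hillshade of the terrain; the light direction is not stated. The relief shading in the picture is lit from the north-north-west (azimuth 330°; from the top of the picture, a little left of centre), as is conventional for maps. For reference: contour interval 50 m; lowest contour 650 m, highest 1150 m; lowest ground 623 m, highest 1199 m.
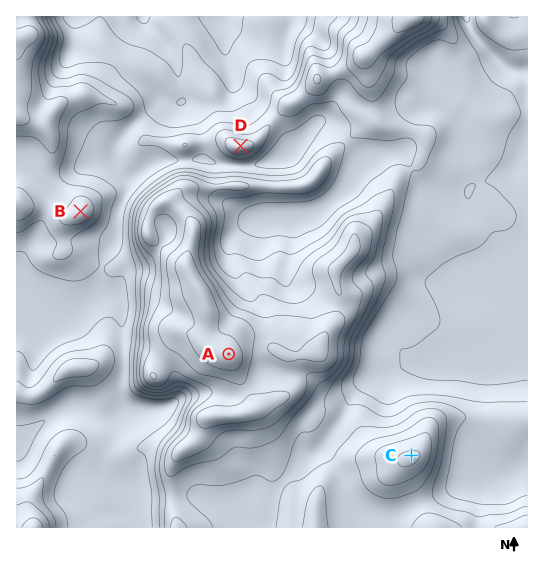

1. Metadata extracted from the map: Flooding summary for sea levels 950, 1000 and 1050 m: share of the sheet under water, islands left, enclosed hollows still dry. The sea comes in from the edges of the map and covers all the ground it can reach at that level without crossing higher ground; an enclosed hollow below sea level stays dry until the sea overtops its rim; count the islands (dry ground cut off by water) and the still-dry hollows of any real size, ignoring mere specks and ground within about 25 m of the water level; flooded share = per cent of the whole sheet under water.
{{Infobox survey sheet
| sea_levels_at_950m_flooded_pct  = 73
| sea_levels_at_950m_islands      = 0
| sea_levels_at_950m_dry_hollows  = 0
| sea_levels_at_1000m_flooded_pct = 83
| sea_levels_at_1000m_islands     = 2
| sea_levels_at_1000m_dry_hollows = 0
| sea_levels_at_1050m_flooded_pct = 90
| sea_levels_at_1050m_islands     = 2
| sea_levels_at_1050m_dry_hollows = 0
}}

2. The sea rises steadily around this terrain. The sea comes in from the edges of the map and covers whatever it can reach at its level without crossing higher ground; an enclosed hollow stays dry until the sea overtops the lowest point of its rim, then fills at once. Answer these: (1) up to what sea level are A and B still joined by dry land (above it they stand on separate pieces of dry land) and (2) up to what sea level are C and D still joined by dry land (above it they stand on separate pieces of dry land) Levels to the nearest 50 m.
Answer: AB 800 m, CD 850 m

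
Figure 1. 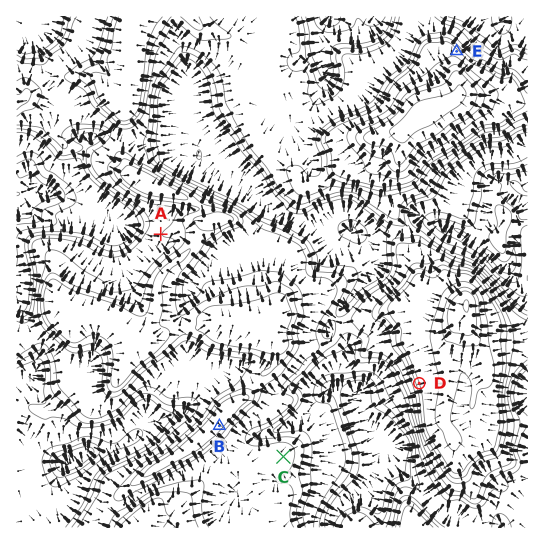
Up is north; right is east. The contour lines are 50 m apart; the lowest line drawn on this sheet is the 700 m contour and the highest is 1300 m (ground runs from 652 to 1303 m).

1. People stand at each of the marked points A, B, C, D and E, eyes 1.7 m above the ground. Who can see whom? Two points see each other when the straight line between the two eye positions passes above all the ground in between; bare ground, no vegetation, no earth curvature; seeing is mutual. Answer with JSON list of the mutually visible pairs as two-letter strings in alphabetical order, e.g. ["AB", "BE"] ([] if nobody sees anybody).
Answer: ["BC", "BD", "CD"]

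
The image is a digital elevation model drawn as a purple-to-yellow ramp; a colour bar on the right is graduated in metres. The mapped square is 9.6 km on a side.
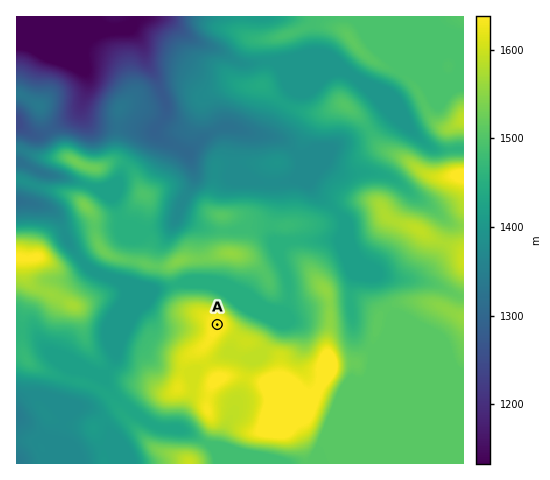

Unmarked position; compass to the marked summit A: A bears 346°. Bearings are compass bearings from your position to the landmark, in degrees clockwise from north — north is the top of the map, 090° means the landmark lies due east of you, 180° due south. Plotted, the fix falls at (248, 447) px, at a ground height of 1515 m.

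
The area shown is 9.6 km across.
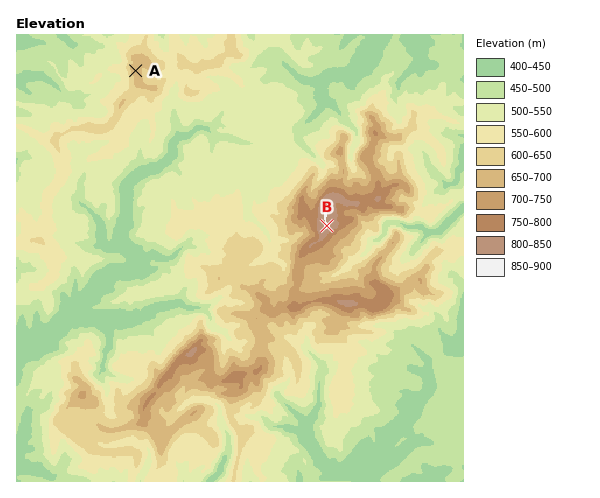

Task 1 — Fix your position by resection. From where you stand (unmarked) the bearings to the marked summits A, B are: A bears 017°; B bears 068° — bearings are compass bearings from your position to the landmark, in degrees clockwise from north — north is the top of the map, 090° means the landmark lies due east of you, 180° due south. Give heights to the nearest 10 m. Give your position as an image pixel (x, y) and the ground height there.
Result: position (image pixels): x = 54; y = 336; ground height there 410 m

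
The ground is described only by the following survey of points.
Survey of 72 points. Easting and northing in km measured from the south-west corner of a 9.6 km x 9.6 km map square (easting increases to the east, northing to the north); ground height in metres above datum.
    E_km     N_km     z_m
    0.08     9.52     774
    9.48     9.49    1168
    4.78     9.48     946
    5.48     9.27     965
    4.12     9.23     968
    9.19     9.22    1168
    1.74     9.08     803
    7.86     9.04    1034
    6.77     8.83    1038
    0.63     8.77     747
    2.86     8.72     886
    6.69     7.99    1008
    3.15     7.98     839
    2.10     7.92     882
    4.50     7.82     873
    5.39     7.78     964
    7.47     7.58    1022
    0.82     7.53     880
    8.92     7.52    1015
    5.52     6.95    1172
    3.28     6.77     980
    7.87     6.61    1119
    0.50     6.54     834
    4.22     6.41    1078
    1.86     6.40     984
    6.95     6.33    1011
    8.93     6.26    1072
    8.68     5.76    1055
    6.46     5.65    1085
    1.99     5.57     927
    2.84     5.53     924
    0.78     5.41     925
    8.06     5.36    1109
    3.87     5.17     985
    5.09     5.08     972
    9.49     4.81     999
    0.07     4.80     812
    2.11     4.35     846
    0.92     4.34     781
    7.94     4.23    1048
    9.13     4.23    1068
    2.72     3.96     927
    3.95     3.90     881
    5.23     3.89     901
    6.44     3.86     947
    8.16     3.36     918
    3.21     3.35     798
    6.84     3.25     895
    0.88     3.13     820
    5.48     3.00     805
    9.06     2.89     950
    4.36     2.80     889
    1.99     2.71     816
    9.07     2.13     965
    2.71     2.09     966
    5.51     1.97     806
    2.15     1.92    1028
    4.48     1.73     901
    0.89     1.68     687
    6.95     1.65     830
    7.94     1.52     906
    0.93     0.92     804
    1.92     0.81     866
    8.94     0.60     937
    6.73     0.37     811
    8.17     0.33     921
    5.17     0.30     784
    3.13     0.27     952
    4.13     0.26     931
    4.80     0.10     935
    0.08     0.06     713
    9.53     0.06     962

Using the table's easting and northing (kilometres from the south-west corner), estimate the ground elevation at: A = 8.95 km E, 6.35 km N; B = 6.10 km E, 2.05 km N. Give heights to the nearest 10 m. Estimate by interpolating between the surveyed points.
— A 1090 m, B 780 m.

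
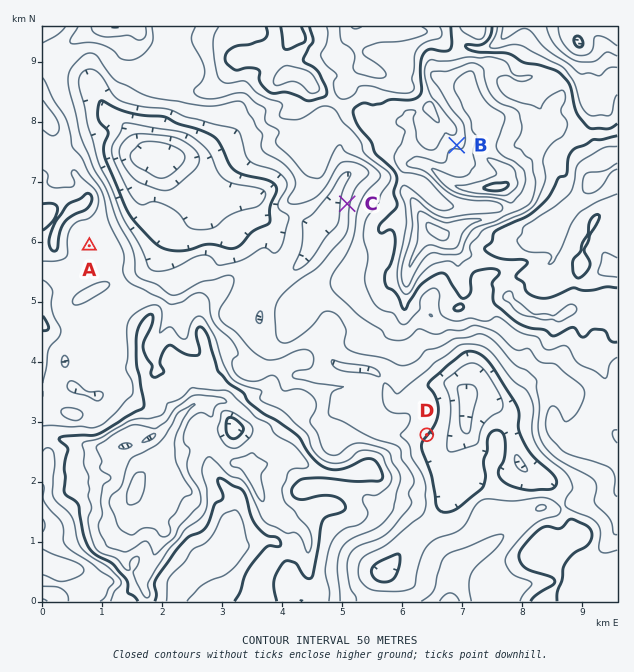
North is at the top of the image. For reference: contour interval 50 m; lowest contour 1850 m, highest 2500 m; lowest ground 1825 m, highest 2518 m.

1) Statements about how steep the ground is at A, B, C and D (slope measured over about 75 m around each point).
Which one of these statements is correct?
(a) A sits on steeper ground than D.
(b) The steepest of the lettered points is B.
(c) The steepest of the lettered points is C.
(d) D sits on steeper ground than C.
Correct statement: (c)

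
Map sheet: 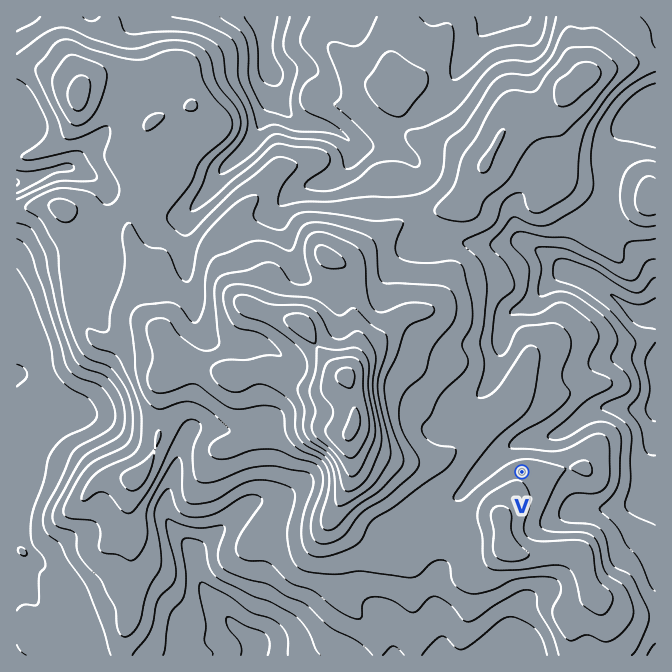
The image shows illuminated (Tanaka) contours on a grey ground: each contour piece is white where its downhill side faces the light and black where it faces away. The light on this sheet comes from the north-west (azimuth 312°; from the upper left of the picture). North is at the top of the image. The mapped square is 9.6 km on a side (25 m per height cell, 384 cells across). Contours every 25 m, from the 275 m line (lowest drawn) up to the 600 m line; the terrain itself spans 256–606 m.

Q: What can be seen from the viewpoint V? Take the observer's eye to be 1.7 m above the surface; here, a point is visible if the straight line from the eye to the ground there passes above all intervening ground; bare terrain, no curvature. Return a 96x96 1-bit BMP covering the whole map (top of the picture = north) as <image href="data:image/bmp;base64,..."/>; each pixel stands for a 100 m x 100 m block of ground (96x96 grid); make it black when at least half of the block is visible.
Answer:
<image width="96" height="96" href="data:image/bmp;base64,Qk2+BAAAAAAAAD4AAAAoAAAAYAAAAGAAAAABAAEAAAAAAIAEAAATCwAAEwsAAAIAAAAAAAAA////AAAAAAAAAAAAAAAAAAAAAAAAAAAAAAAAAAAAAAAAAAAAAAAAAAAAAAAAAAAAAAAAAAAAAAAAAAAAAAAAAAAAAAAAAAAAAAAAAAAAAAAAAAAAAAAAAAAAAAAAAAAAAAAAAAAAAAAAAAAAAAAAAAAAAAAAAAAAAAAAAAAAAAAAAAAAAAAAAAAAAAAAAAAAAAAAAAAAAAAAAAAAAAAAAAAAAAAAAAAAAAAAAAAAAAAAAAAAAAAAAAAAAAAAAAAAAAAAAAAAeAAAAAAAAADgAAAgPAAAAAAAAADwAAAAAAAAAAAAAAH4AAAAAAAAAAAAAAH+AAAAAAAAAAAAAAD/gAAAAAAAAAAAAAD/wABAAAAAAAAAAAB/8ADgAAAAAAAAAAA//AHwAAAAAAAAAAA//wDwAAAAAAAAAAA//4BwAAAAAAAAAAAf/+AwBAAAAAAAAAAf//AYHAAAAAAAAAAf//gIPAAAAAAAAAA///4APAAAAAAAAAA///8AHAAAAAAAAAA//D+ADgAAAAAAAAA/+B/gDgAAAAAAAAAf+Af4BgAAAAAAAAAf/AP/hgAAAAAAAAAf/gH/4gAAAAAAAAAf/wD//gAAAAAAAAAf/wB//4AAAAAAAAAf/4A//+AAAAAAAAAf/8A///gAAAAAAAA//+Afh+AAAAAAAAA///APgAAAAAAAAAA///gPwAAAAAAAAAAf//gH8AAAAAAAAAAP//gD+AAAAAAAAAAP/4gB/AAAAAAAAAAP/9gAfgAAAAAAAAAB//gADwAAAAAAAAAA//gAAAAAAAAAAAAA//wAAAAAAAAAAAAAf/wAAAAAAAAAAAAAD/wAAAAAAAAAAAAAAPwAAAAAAAAAAAAAADwAAAAAAAAAAAAAAAwAAAAAAAAAAAAAAAwAAAAAAAAAAAAAABwAAB4AAAAAAAAAABwAAD8AAAAAAAAAAAAAAH8AAAAAAAAAAAAAAPcAAAAAAAAAAAAAAf8AAAAAAAAAAAAAA/8AAAAAAAAAAAAAB/8AAAAAAAAAAAwAB/8AAAAAAAAAAD8AD/8AAAAAAAAAAH8BH/8AAAAAAAAAAP+H//8AAAAAAAAAAH+P//8AAAAAAAAAAB/f//4AAAAAAAAAAB/5//wAAAAAAAAAAB/4//wAAAAAAAAAAA/8eHgAAAAAAAAAAA/8AGAAAAAAAAAAAAP/AAAAAAAAAAAAAAH/gAAAAAAAAAAAAAH/wAAAAAAAAAAAAAD/wAAAAAAAAAAAAAD/wAAAAAAAAAAAAAB/+AAAAAAAAAAAAAA//AAAAAAAAAAAAAAf/wAAAAAAAAAAAAAD/4AAAAAAAAAAAAAA/8AAAAAAAAAAAAAA/+AAAAAAAAAAAAAA//gAAAAAAAAAAAAAD/wAAAAAAAAAAAAAD/8AAAAAAAAAAAAAAH8AAAAAAAAAAAAAAA8AAAAAAAAAAAAAAAAAAAAAAAAAAAAAAAAAAAAAAAAAAAAAAAAAAAAAAAAAAAAAAAAAAAAAAAAAAAAAAAAAAAAAAAAAAAAAAAAAAAAAAAAAAAAAAAA="/>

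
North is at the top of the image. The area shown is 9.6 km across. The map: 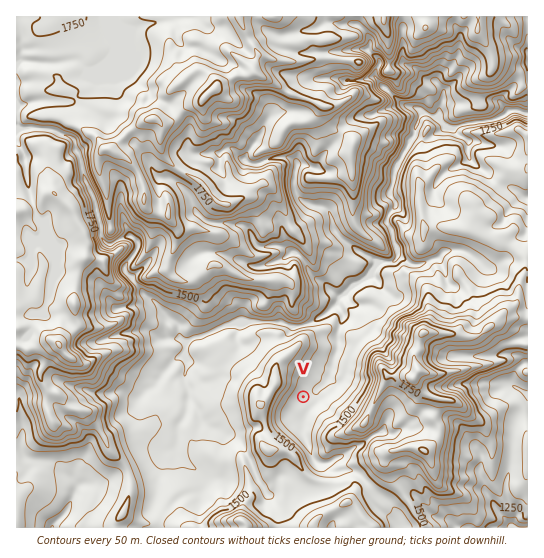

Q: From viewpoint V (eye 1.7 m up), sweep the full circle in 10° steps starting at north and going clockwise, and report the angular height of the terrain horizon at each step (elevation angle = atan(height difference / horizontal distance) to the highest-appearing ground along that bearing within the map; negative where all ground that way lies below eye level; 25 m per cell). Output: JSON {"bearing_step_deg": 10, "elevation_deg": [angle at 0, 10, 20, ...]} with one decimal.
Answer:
{"bearing_step_deg": 10, "elevation_deg": [7.7, 4.2, 2.7, 1.7, 2.1, 3.6, 11.9, 15.4, 15.7, 16.0, 16.7, 17.8, 17.8, 16.0, 14.7, 12.4, 7.9, 7.3, 7.9, 11.3, 12.4, 12.7, 12.4, 12.6, 14.1, 16.4, 18.3, 19.6, 20.5, 21.9, 21.7, 19.5, 16.2, 13.3, 11.6, 10.0]}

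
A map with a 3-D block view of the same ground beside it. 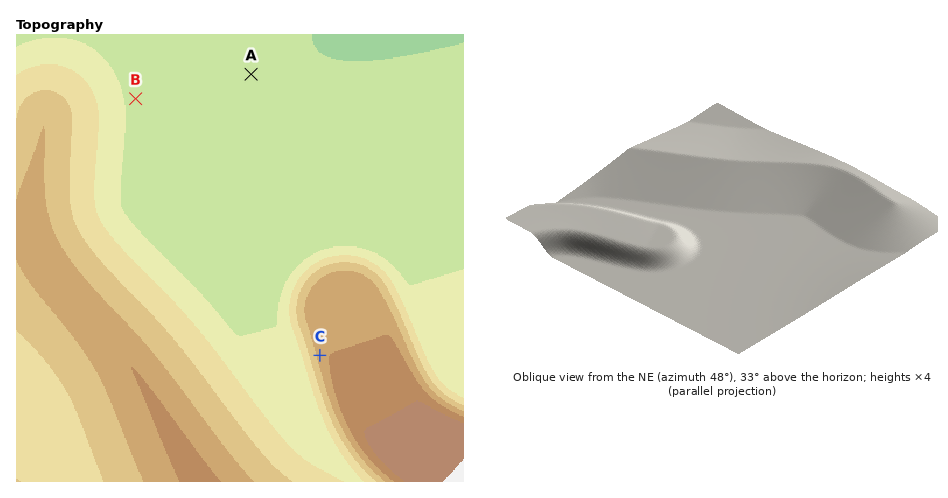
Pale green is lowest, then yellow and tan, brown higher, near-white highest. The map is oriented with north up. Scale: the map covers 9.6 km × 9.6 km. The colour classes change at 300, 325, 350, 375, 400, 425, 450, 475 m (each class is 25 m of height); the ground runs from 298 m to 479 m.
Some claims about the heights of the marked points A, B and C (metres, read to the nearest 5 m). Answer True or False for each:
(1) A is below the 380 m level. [True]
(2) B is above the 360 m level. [False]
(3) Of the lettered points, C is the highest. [True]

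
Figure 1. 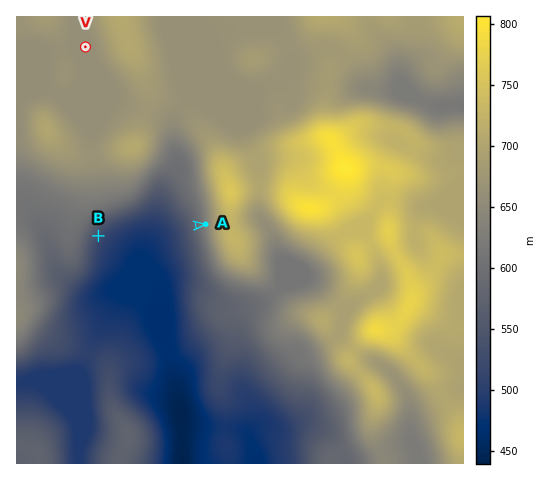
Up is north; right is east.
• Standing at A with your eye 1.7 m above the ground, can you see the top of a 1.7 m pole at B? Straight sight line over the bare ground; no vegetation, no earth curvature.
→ yes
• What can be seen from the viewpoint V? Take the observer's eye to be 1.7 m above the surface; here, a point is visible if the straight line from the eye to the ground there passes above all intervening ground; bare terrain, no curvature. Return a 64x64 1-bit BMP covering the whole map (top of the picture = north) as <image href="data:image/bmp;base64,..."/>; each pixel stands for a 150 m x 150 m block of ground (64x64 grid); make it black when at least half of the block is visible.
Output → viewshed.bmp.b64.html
<image width="64" height="64" href="data:image/bmp;base64,Qk0+AgAAAAAAAD4AAAAoAAAAQAAAAEAAAAABAAEAAAAAAAACAAATCwAAEwsAAAIAAAAAAAAA////AAAAAAAAAAAAAAAAAAAAAAAAAAAAAAAAAAAAAAAAAAAAAAAAAAAAAAAAAAAAAAAAAAAAAAAAAAAAAAAAAAAAAAAAAAAAAAAAAAAAAAAAAAAAAAAAAAAAAAAAAAAAAAAAAAAAAAAAAAAAAAAAAAAAAAAAAAAAAAAAAAAAAAAAAAAAAAAAAAAAAAAAAAAAAAAAAAAAAAAAAAAAAAAAAAAAAAAAAAAAAAAAAAAAAAAAAAAAAAAAAAAAAAAAAAAAAAAAAAAAAAAAAAAAAAAAAAAAAAAAAAAAAAAAAAAAAAAAAAAAAAAAAAAAAAAAAAAAAAAAAAAAAAAAAAAAAAAAAAAAAAIAAAAAAAAABgAAAAAAAAAGAAAAAAAAAAQAAAAAAAAABAAAAAAAAAAEA4AAAAAAAAwD4AAAAAAADAfwAAAAAAAOB4AAAAAAABwDAAAAAAAAHAAAAAAAAAAcAAAAAAAAAB4AAAAAAHAADAAAAAAA/4AAAAAAAAP/wAAAAAAAB//gAAAAAAAP/+AAAAAAAB//4AAAAAAAHP/AAAAAAAAA/8AAAAAAAAD/wAAAAAAAAH+AAAAAAAAAfwAAAAAAAAD4AAAAAAAAAf4AAAAAAAAB/gAAAAAAAAP+AAAAAAAAA/4AAAAAAAAD/gAAAAAAAA/8AAAAAAAAD/wAAAAAAAAP/AAAAAAAAA=="/>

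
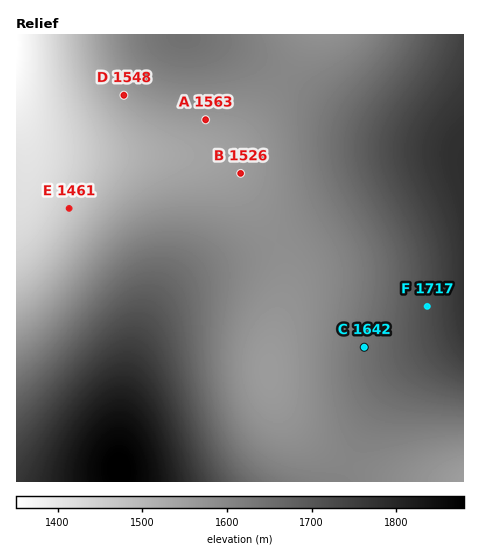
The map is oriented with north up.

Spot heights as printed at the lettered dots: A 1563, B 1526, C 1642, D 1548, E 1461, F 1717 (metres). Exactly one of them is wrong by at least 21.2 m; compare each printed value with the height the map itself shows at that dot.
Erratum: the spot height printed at B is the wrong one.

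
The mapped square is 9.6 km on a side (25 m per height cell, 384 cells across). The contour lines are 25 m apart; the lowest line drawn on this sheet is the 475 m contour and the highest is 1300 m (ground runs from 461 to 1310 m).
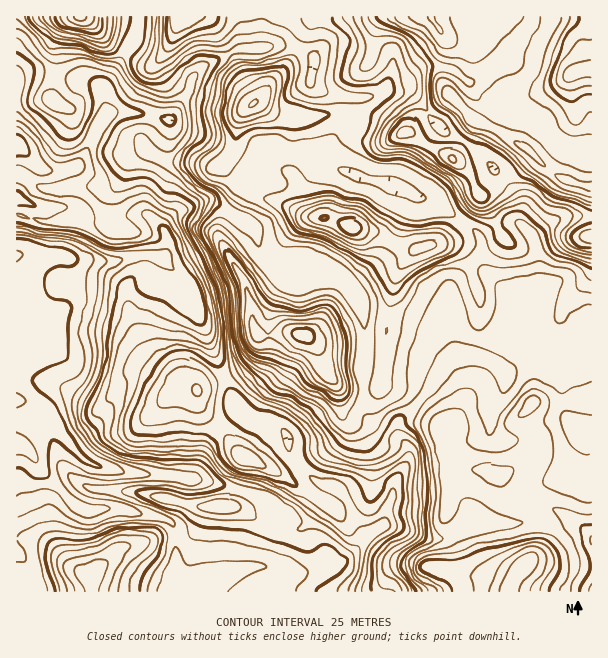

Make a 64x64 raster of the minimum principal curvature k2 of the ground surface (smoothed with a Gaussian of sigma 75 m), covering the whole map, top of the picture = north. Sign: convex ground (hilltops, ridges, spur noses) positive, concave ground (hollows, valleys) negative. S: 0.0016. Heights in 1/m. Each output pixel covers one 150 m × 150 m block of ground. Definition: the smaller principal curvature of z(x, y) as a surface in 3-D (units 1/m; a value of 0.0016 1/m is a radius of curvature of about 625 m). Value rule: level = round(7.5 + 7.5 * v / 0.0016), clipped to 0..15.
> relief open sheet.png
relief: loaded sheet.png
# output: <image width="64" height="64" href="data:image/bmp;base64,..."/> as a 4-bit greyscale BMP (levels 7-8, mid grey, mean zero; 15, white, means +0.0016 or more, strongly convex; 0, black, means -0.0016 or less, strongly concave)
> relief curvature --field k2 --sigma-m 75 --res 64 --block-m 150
<image width="64" height="64" href="data:image/bmp;base64,Qk12CAAAAAAAAHYAAAAoAAAAQAAAAEAAAAABAAQAAAAAAAAIAAATCwAAEwsAABAAAAAAAAAAAAAAABEREQAiIiIAMzMzAERERABVVVUAZmZmAHd3dwCIiIgAmZmZAKqqqgC7u7sAzMzMAN3d3QDu7u4A////AIY0RFZmZmZlVmZ4h3eIh2eIZmZ4dBAAAkZ2aJZURENqlTR4iJh3ZmZFd2Znd3d2ZmdmVWZkJYl1eHZnh3d3Qkd0NpmZmHd2ZkR3dmZmZVVVVUREZ4ZGzad3d2Z4mYhTNWRHiIh3d3d3Q3d3d2ZVVmd2VDNZl1a8l2d3dniqmFI2ZVeId2d4d5lRZ3d3d2Znd3dUUiaYZYhVZ4h3d5qnQUd2Z3dmV4mImmFXd3d3d3d4hjV1AmdkMAE1ZmZmeHUiaYdnZmVWmpiZUVdmZmd3d4hkR4hAEyECRDNFRDMzMiV4h3ZmVURWZUIANVVmZnd3dURnh2QCNFeZdVVUQzI0Z2d3d2ZTEQAAAAJHiIh3dmQyR4iEaEJnV4iGZmZmZmd3dnd3dSAQAAA1h1eImYhkIRR4iWR5YFdneIZneIh3d3d2d3hiFXdmd4iYVniHUxACZ3d2RYhxNmd3dmd4d3d3dmZ3dzJ5h3d4iHZDIQAAAUZ3dkRFZnIWZ3d3Z3d2ZmZmd4dkN4d2VDEAAAAAABNWd3ZCIzNEUwRmd4d3iId2Znd3hkR4dRAAAAAAIiJHmYd3UiRFVVVlAEd4iHiIh3d3d3eFNodQAAE0RVVlJHq6iIUiV4eImZhAJnd3eId3eId3d1RWdhAkaJl3h3cyaamHVDRoiIiJmWAGd3ZndmZ4h2d3RndkE3iJqXiHeFNXd1RVRGZmd3dmQBZ3ZmVlVWiIZnd3d2ImeIiZiIdodFZlRnUzRFeIeHUiR5h3ZlVmVohmd3eHQlh0V5mIh2iFVmVmUiRXiZh4dSVpqZmGRXhlZ2ZmiIUzaqc1iIh3eIZWVVMSRmZ3ZlZlIliZiIZEeIZWVmZ2VFVYmVR4iHd4h1VEMSVXVERER3dSFYd3dlNXiYZWd1VWZUaIdFeIh3mYVDNFh1dlVmInmIcyZ3d3ZDablVeHd3d2RGd2RoiIeKlSJXiYVneKkheYeHNHd3d2RGh1V3d3iHdUVndVaImIqDE2dndWiZqSBodndkV4iHZVVVV3d3eIh2RGeHZmiZiXETNERlV5mGIGeGZ3VGiHdmZmZnd3d3d2ZEZ4h2Z5qYQAFGVXZVZ2UgV3dnd1VmVWdmZmZ2Z3d2ZlRXiHdmeJcQBIqFeHZndzBHh2d3dlVWeHd3d3d3d3dmZWeId3ZndQAXvIVomImYMEiHZ3d3Znd4h3d3d3d3dmZmd3h3dmZjADirdGmqmagwSIdnd3Znh3d3d3d3d3d2Znd3d3d2ZlEBWZlUeZiJlzFIh2d3dmiHZ3d3d3Z3d3ZWZ3d3d3dmUANYiFNnZomFMld3dnd2Z4dnd3Z3dmd3h2VmZ4h3d2ZAFGd4U1VFeHQzVlZmd3ZXiGZ3dnh2Z3eIZmZnh3dmdjAlVndUQzNFQzNWZlZndleIZnd2aHdnd4h2ZWiHZmd2IDVWeFRERDRDNFeHVFZ1aIdWd3Zndnd4iHZmaJh3d3QCRWaHM1ZmVURFd4hkNFVndUZmZlVWd3iIdmZniIh3UiRGd3QkZ3dlQ0VniGVDM0ZkZmZmUyNHd3dlUyATZmUzQ0iIYTVmZlQzRVZ4d3ZDRmV3d2VUMjVUMyEQAAAAJDUyaIgxRlVEMiNVRWeIiIZWVniIU0VnchAAEjaJhlVTIiR3hSRWVDIjV3dVZnmZqGZFiZcxWJqiNVVVZ4mYmGEDV5lzRVVURVV6qWVlaJqXZDWJhBNomqV5h3ZniIiXICRpuFREREV5hlnKdmVWd3UgI0VBNTRoh3d3h3dmVUIDM0d2MiNFV5qpZ7p2ZUM0MQAzIiN3QQEXQiNEVWZUQjYxAUMCVnZWeKqGmFRERUQwFphUQ2dSAAEUVVVnh3ZTaWQgAEh3dmVVaIZUM0VnZSFr23ZTREVWdHmYd3eHd1R5ZEMSaHd3VDM0QyI1Z3ZTJHmYZ1M1eYeGZ3d3d2Z3ZGdDWJVWd3ZmVUQzRVZmZCEjRmZlQ0eJh2l1MjRURoh1Z0R7yXVWd4iHZVZlREQyI2VGZVQ0d3eHaFEjITV4mHd2RYqph1ZniHZmZlQyIiNXqoZUMjeIdlVVImd1FJqXiHU2iYd4ZWZlVWZmVVZURmaclCIkd3dlVmMliZgheHeIdDVmRFd1VVVVZndlWJdWVWYgA2eJhkVWY0d4iVBHiJl1NEMzREREVmZmZ2RHqpdlMAFWZ4hUVWZjZ3eIcAaZmXUkVUVlRFVoiHZWVDWbuWMQSYZ2VVVWiFN3d4mTA1RDMiRnV5mHZleIh3ZlQ1iHMRR6hmZWZmeIUoiIipU0MhESImdXqqmFNod3d3ZlVnURVmdlZ3d2VndSiql5hTRmVWdRR2aKqacjZkRUREVUUwWoZUaId2VWZlJ5mHdlNFVWeHIVZniImVIjIyIiEjQyObljWIh3ZWhmU1ZmVVQ0RXh2ZAJniIiZdTJGZ4hjNmJZlyNWd3ZVeZdUVVVUQzRHq5ZUEDeal4h3UkZ4mpYlYzVBJVVndlR6qGVURFQyQyWKh2UwAEeGZ3hiNniJlzRmMQJYdVZ3VGiYdWZlVDRlEld3dlQgABASRDM1d3d3M2dmdmiHZndkZ3d0ZmVER5chNFZ3VXYgAAASNUNWZmUzVmiXZ4h2Z2VXd3NEVVVWh0IjV4dleXVmVVZ4ZEVVVDRFWJhnd3dnZVeIckZ3iIeHUyJYmHd4ZXdnd4l1Zmd1V2Znh2d3d3dmVndxWIiry5dTIUeZiJlld3d3iGZ2aJd5h4hmZ3iHd3ZURF"/>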